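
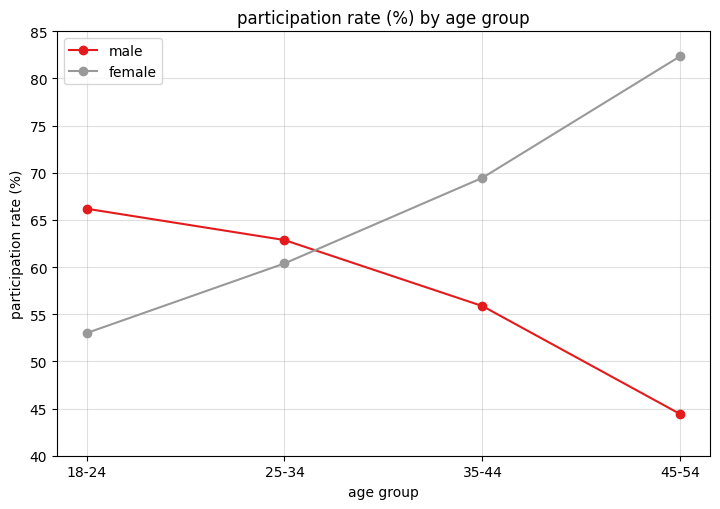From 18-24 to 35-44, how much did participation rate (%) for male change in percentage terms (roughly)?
≈ -15.4%

18-24 ≈ 65, 35-44 ≈ 55; (55 − 65) / 65 ≈ -15.4%.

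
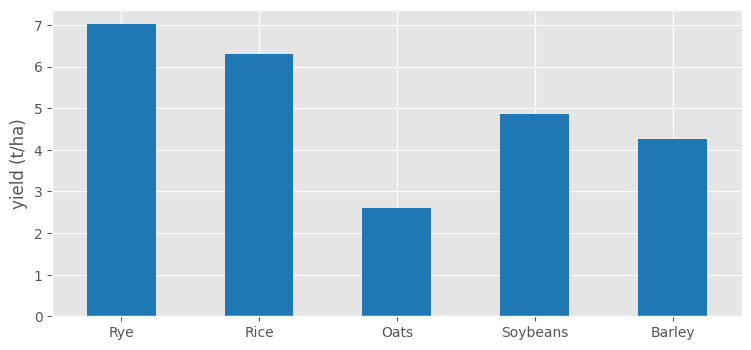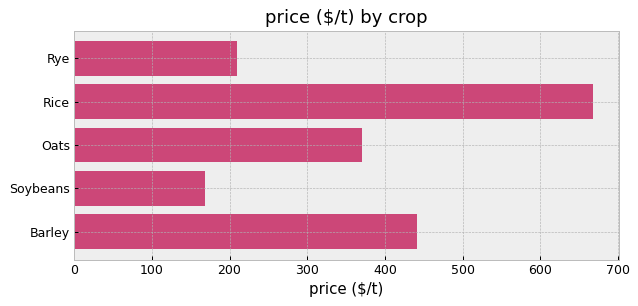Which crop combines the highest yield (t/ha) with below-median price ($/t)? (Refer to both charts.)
Rye

Chart 2 median price ($/t) ≈ 400; below-median crops: Rye, Soybeans. Among those, Rye has the highest yield (t/ha) (≈ 7).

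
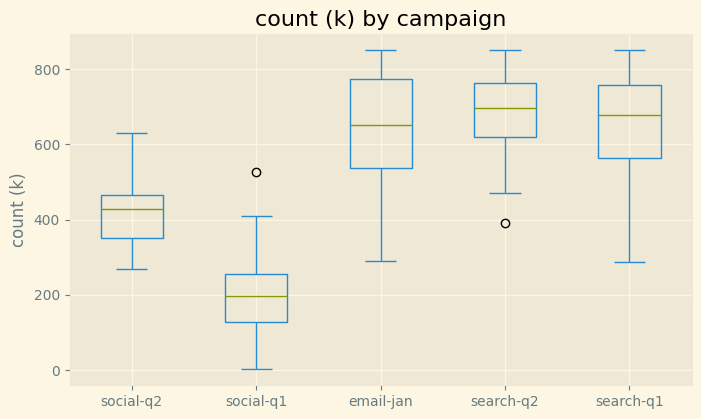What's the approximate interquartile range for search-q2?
≈ 150

Q3 ≈ 750, Q1 ≈ 600; IQR ≈ 150.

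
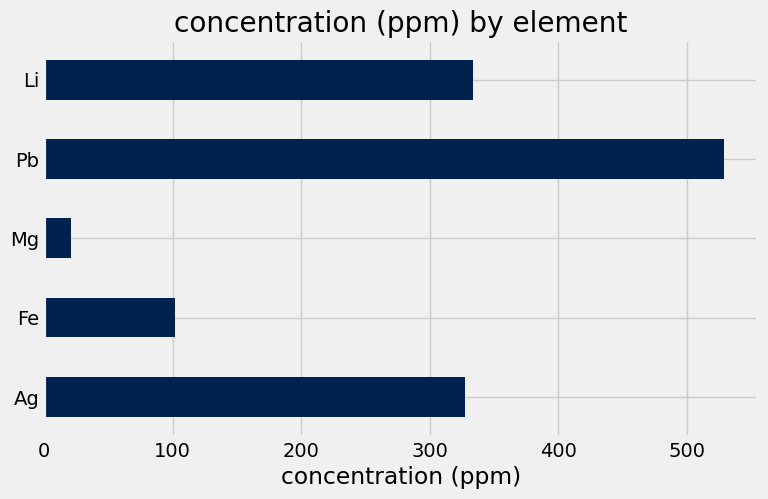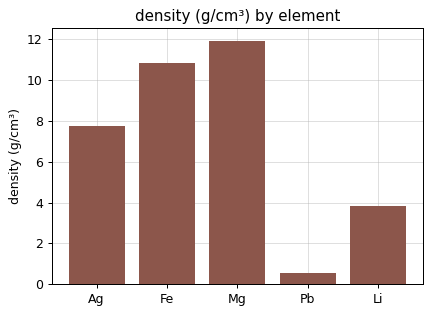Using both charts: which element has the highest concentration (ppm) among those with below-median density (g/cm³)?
Pb

Chart 2 median density (g/cm³) ≈ 8; below-median elements: Pb, Li. Among those, Pb has the highest concentration (ppm) (≈ 550).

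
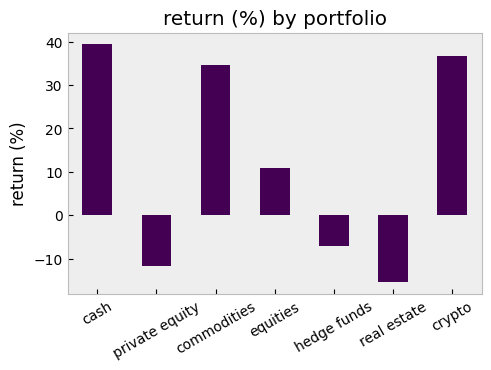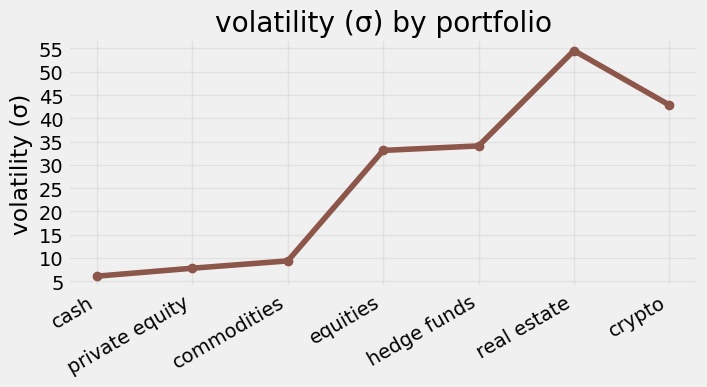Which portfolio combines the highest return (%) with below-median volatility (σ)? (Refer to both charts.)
Chart 2 median volatility (σ) ≈ 35; below-median portfolios: cash, private equity, commodities. Among those, cash has the highest return (%) (≈ 40).

cash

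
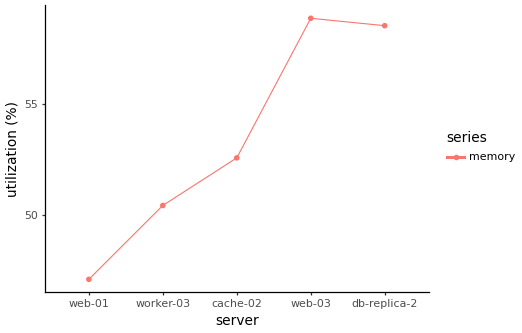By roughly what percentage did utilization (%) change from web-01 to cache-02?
≈ +12.8%

web-01 ≈ 47, cache-02 ≈ 53; (53 − 47) / 47 ≈ +12.8%.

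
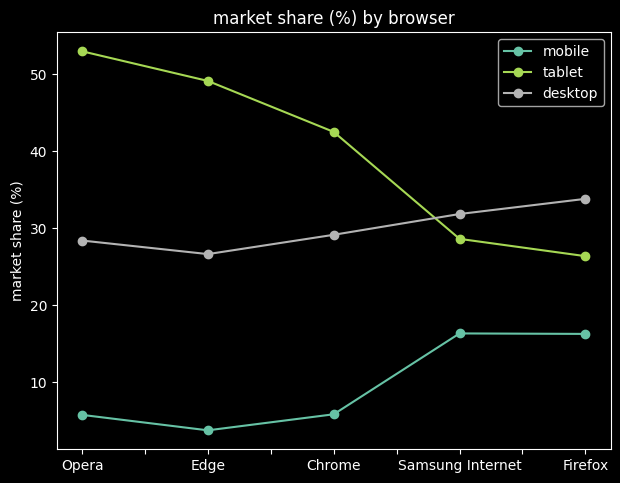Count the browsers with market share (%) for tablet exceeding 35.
Above 35: Opera, Edge, Chrome.

3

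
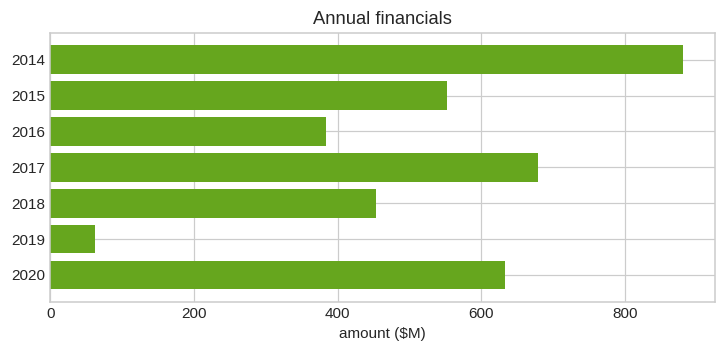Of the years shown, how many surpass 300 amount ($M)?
6

Above 300: 2014, 2015, 2016, 2017, 2018, 2020.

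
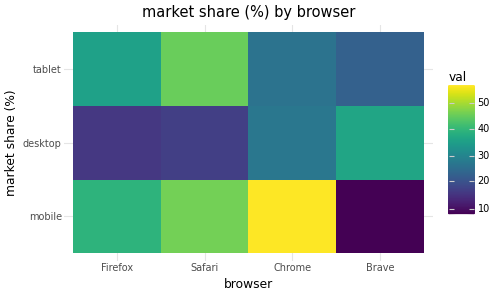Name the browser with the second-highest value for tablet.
Firefox

Top 3 for tablet: Safari ≈ 45, Firefox ≈ 35, Chrome ≈ 25.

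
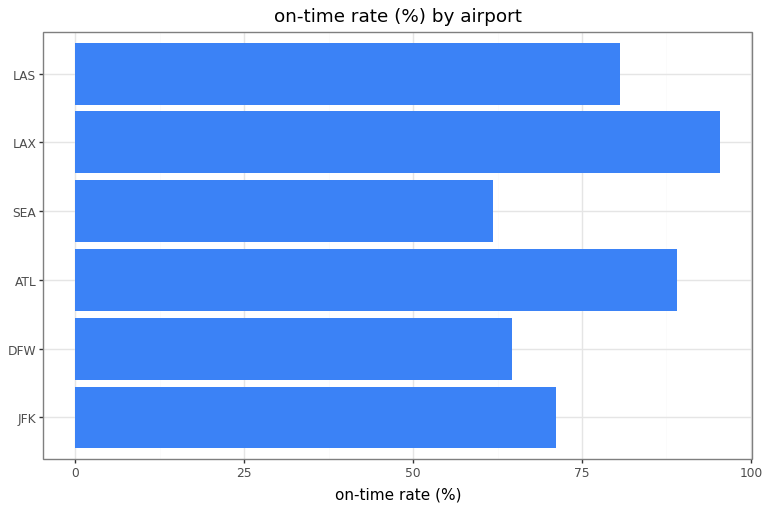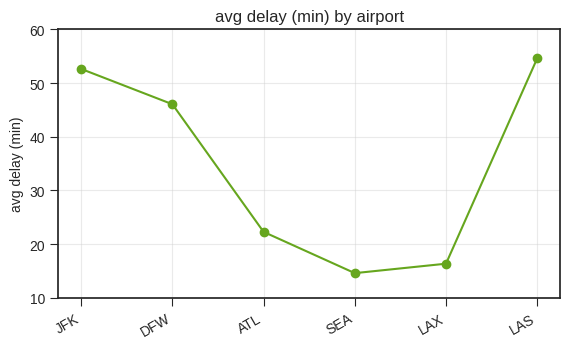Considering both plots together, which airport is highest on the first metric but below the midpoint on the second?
LAX

Chart 2 median avg delay (min) ≈ 30; below-median airports: ATL, SEA, LAX. Among those, LAX has the highest on-time rate (%) (≈ 100).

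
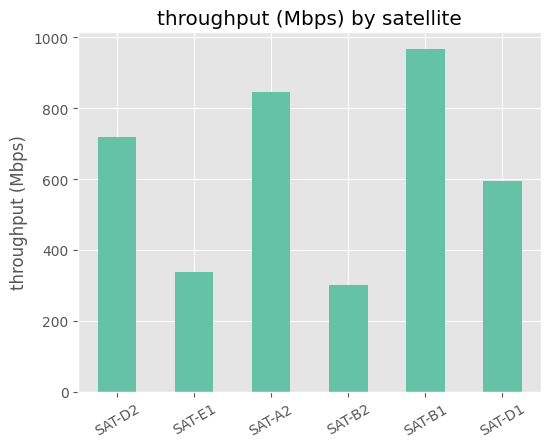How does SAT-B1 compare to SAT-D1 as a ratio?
SAT-B1 ≈ 1000, SAT-D1 ≈ 600; 1000/600 ≈ 1.67.

≈ 1.67×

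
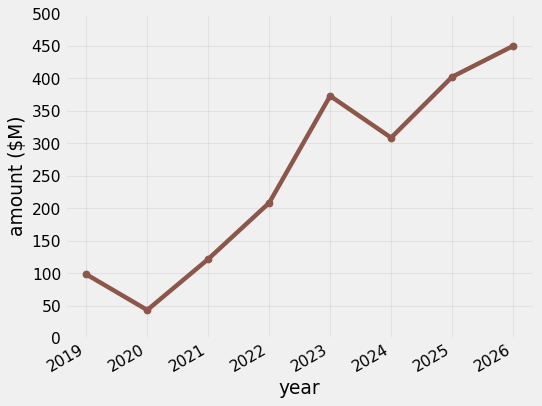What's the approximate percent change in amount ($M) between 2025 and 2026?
2025 ≈ 400, 2026 ≈ 450; (450 − 400) / 400 ≈ +12.5%.

≈ +12.5%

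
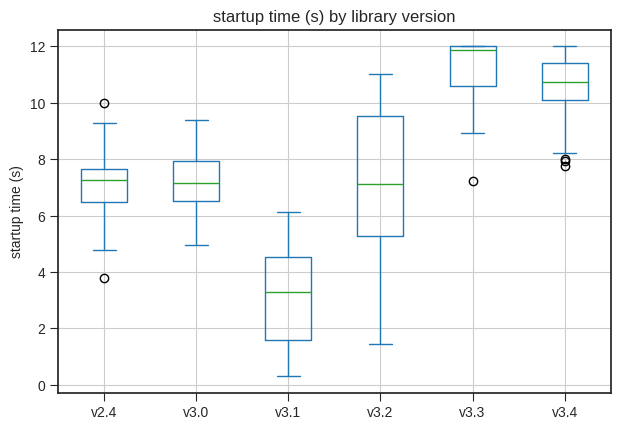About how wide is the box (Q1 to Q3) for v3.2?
Q3 ≈ 10, Q1 ≈ 5; IQR ≈ 5.

≈ 5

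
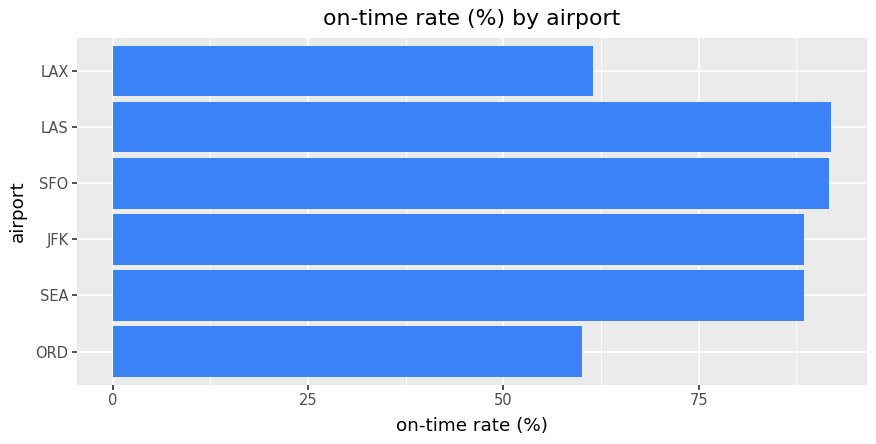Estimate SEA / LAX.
≈ 1.5×

SEA ≈ 90, LAX ≈ 60; 90/60 ≈ 1.5.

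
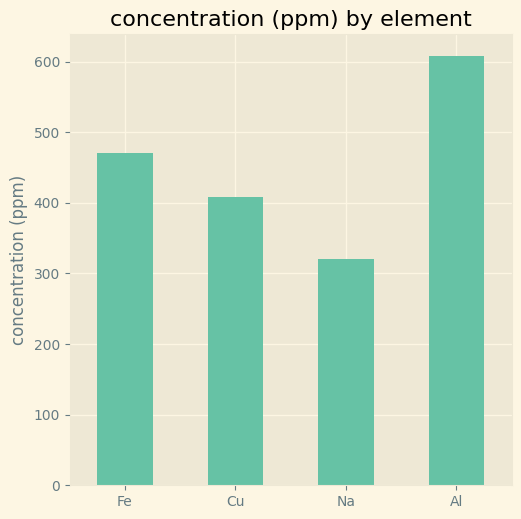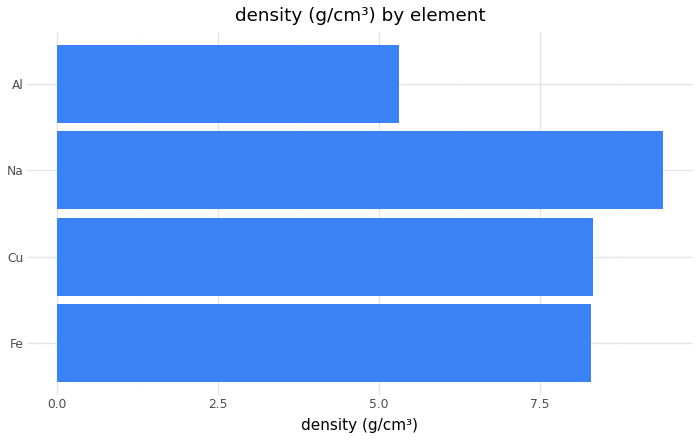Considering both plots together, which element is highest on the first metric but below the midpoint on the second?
Al

Chart 2 median density (g/cm³) ≈ 8; below-median elements: Fe, Al. Among those, Al has the highest concentration (ppm) (≈ 600).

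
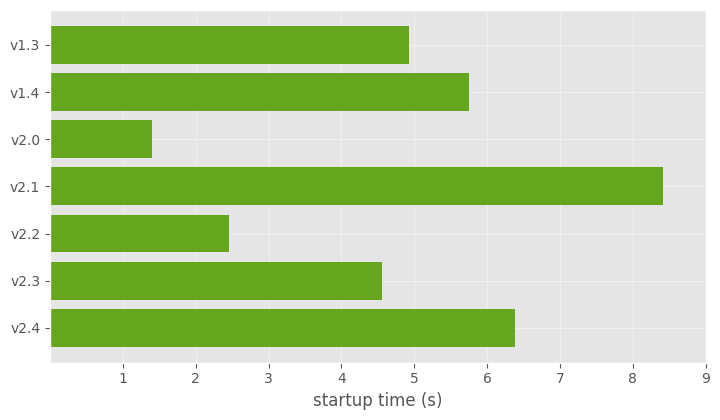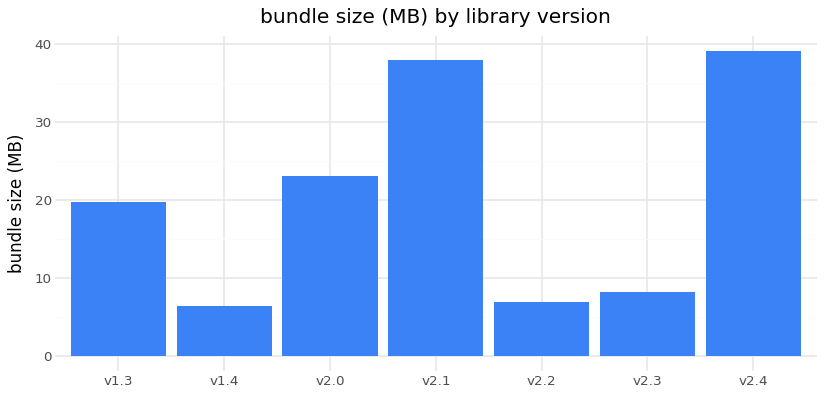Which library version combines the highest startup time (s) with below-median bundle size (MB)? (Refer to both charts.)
Chart 2 median bundle size (MB) ≈ 20; below-median library versions: v1.4, v2.2, v2.3. Among those, v1.4 has the highest startup time (s) (≈ 6).

v1.4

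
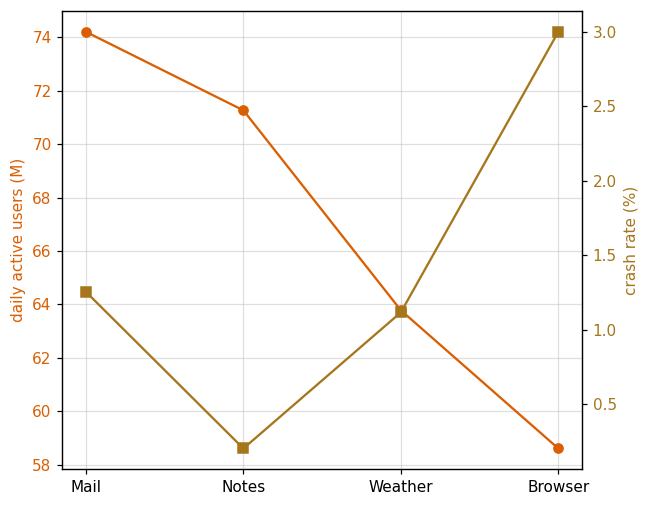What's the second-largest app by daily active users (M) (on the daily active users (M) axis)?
Top 3 (on the daily active users (M) axis): Mail ≈ 74, Notes ≈ 72, Weather ≈ 64.

Notes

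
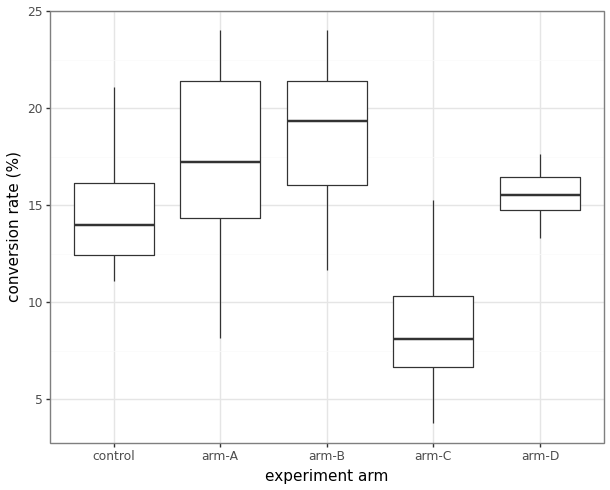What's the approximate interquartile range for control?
≈ 4

Q3 ≈ 16, Q1 ≈ 12; IQR ≈ 4.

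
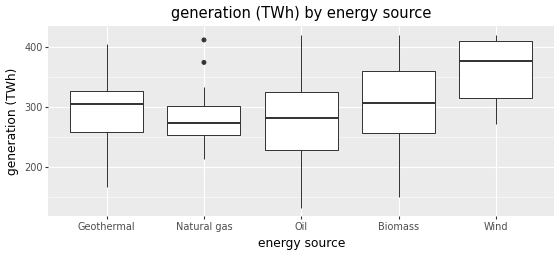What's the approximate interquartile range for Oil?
≈ 100

Q3 ≈ 320, Q1 ≈ 220; IQR ≈ 100.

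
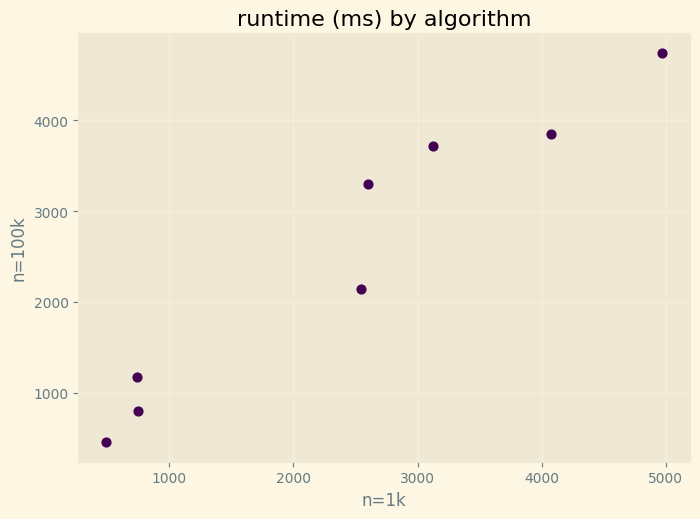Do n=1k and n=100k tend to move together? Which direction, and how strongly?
positive, strong

Points are positively correlated; strong (|r| ≈ 1.0).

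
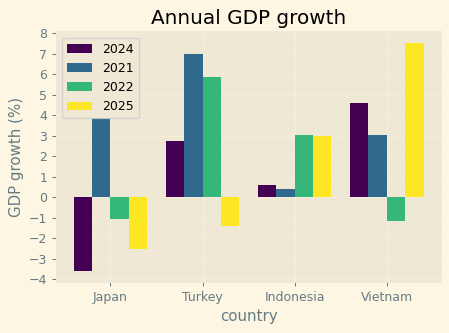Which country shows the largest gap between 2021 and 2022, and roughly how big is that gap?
Japan, ≈ 5 %

Japan: 2021 ≈ 4, 2022 ≈ -1 → gap ≈ 5. Next-largest (Vietnam) is only ≈ 4.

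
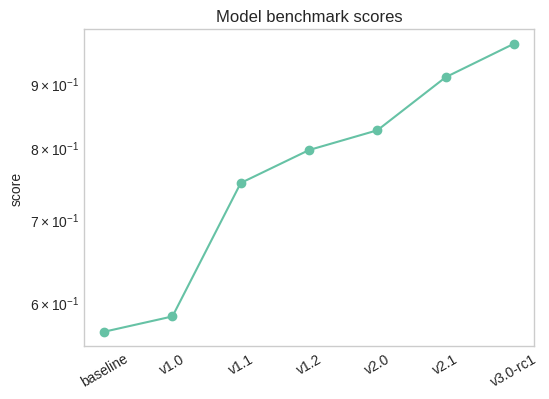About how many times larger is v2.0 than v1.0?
v2.0 ≈ 0.85, v1.0 ≈ 0.60; 0.85/0.60 ≈ 1.42.

≈ 1.42×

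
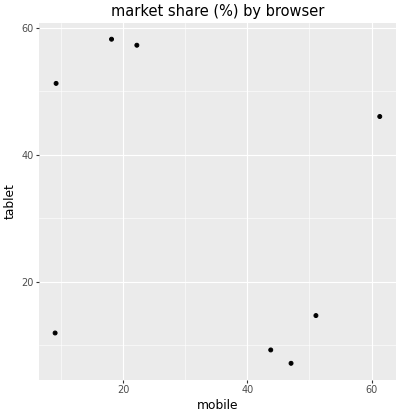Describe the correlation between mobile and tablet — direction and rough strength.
negative, weak

Points are negatively correlated; weak (|r| ≈ 0.3).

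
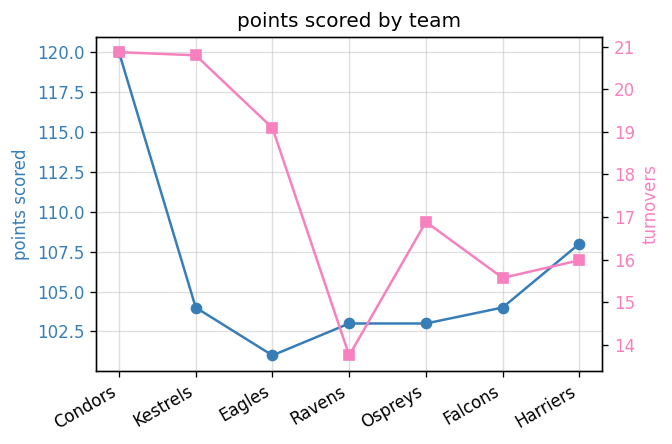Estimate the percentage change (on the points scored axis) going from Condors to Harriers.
≈ -10%

Condors ≈ 120, Harriers ≈ 108; (108 − 120) / 120 ≈ -10%.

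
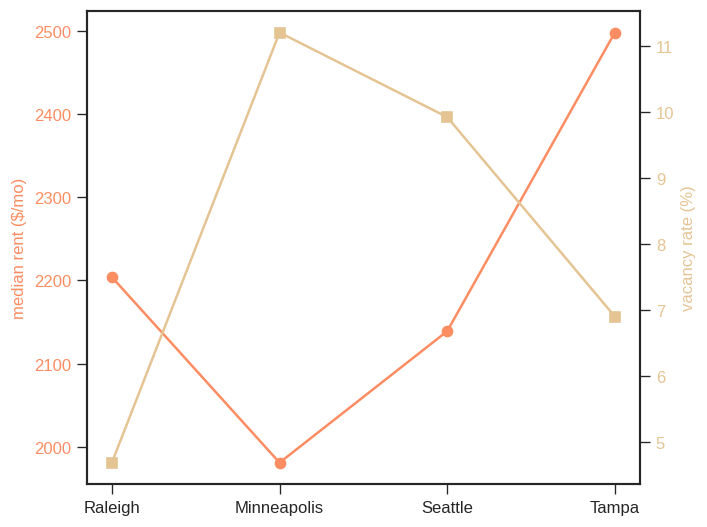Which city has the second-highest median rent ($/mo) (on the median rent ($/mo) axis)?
Top 3 (on the median rent ($/mo) axis): Tampa ≈ 2500, Raleigh ≈ 2200, Seattle ≈ 2150.

Raleigh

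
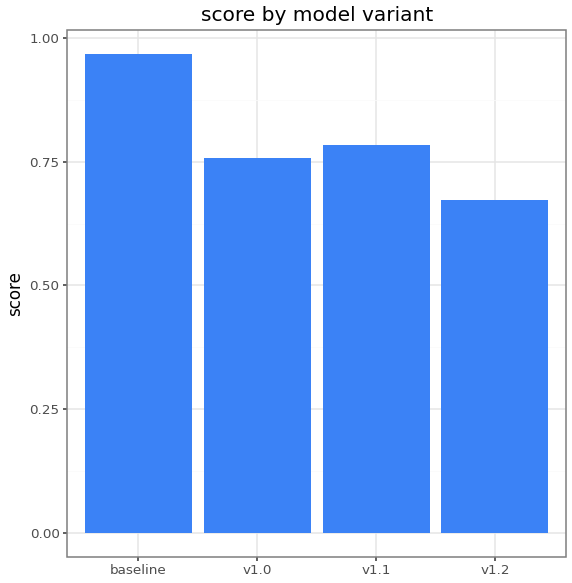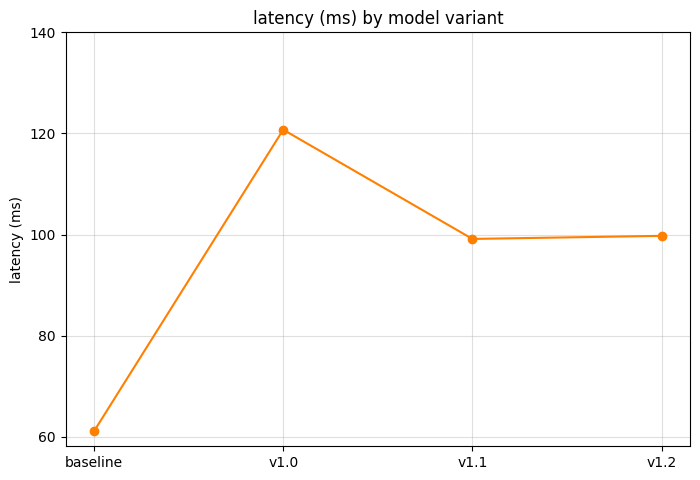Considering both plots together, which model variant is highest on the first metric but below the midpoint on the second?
baseline

Chart 2 median latency (ms) ≈ 100; below-median model variants: baseline, v1.1. Among those, baseline has the highest score (≈ 1).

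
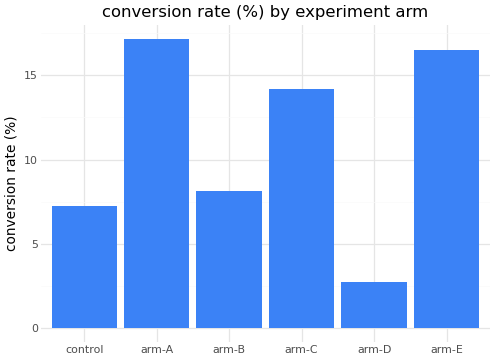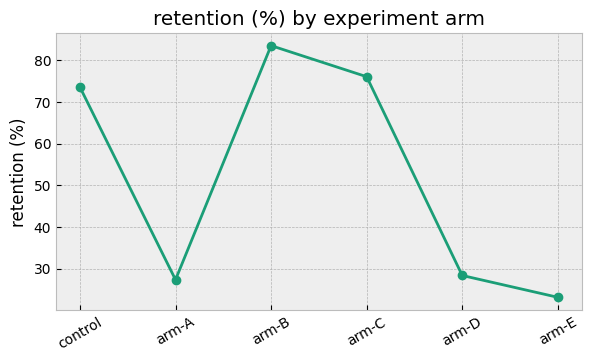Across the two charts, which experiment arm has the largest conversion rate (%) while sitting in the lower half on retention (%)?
arm-A

Chart 2 median retention (%) ≈ 50; below-median experiment arms: arm-A, arm-D, arm-E. Among those, arm-A has the highest conversion rate (%) (≈ 18).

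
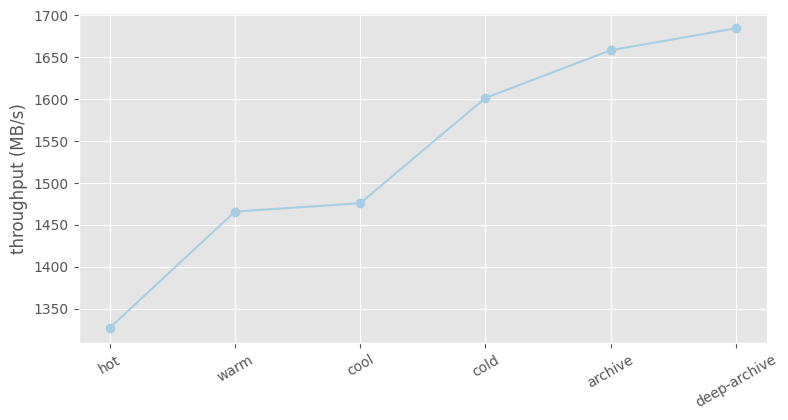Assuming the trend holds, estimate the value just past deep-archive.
Last three: 1600, 1650, 1700 → slope ≈ 50/step → next ≈ 1750.

≈ 1750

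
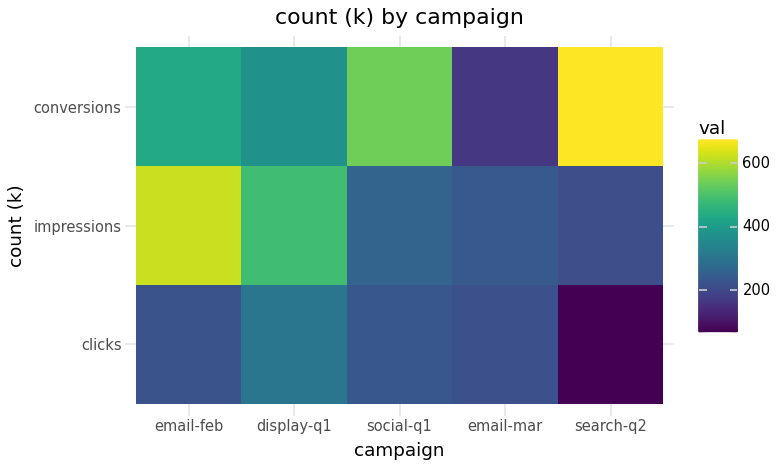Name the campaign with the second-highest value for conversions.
Top 3 for conversions: search-q2 ≈ 700, social-q1 ≈ 500, email-feb ≈ 400.

social-q1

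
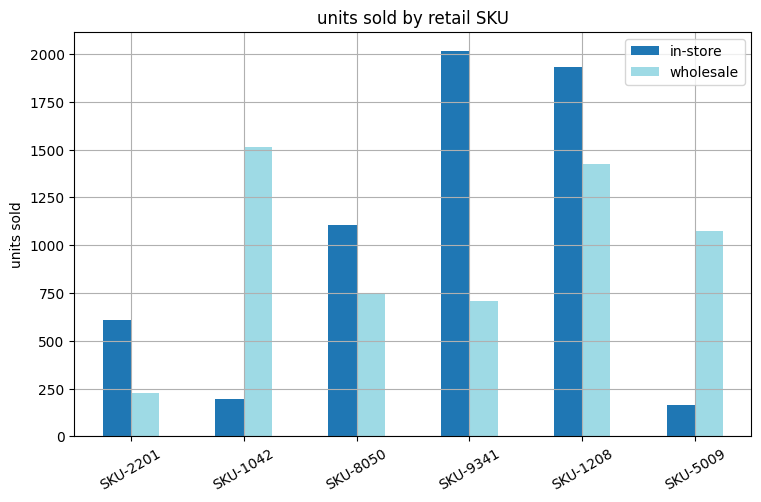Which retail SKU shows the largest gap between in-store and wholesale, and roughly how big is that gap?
SKU-1042, ≈ 1400

SKU-1042: in-store ≈ 200, wholesale ≈ 1600 → gap ≈ 1400. Next-largest (SKU-9341) is only ≈ 1200.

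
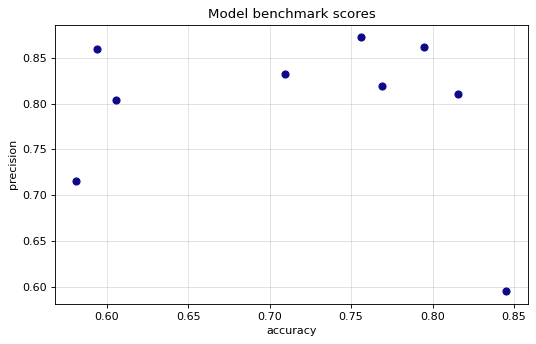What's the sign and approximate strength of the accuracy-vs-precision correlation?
Points are roughly uncorrelated; weak (|r| ≈ 0.2).

no clear correlation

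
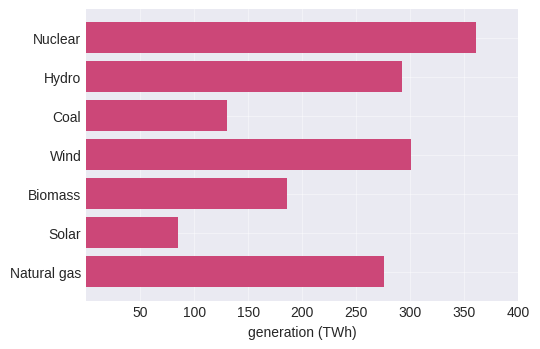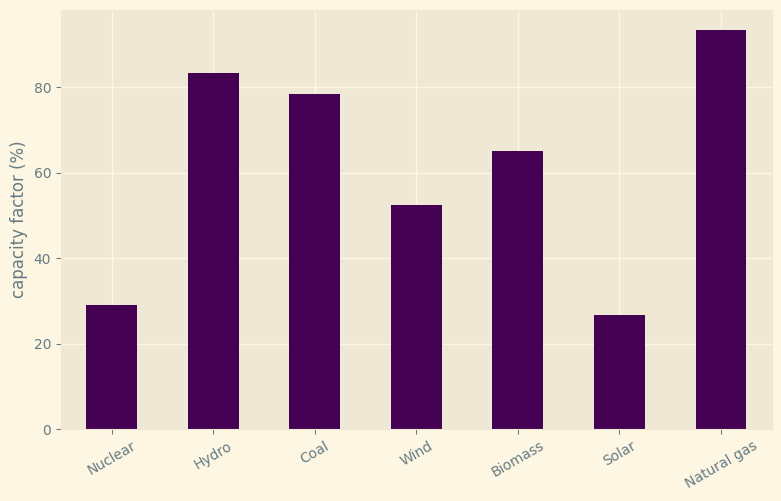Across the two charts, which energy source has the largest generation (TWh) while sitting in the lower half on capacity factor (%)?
Nuclear

Chart 2 median capacity factor (%) ≈ 70; below-median energy sources: Nuclear, Wind, Solar. Among those, Nuclear has the highest generation (TWh) (≈ 350).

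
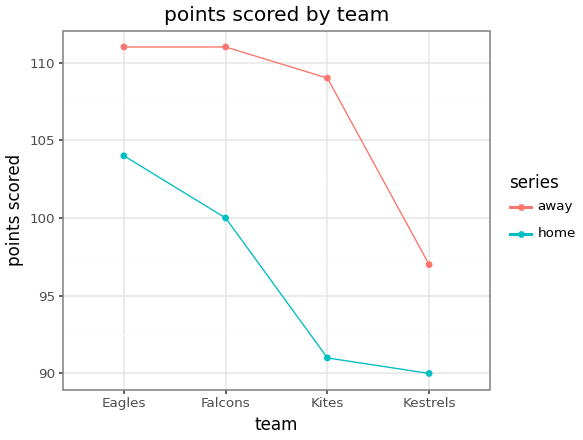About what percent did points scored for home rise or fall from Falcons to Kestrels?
Falcons ≈ 100, Kestrels ≈ 90; (90 − 100) / 100 ≈ -10%.

≈ -10%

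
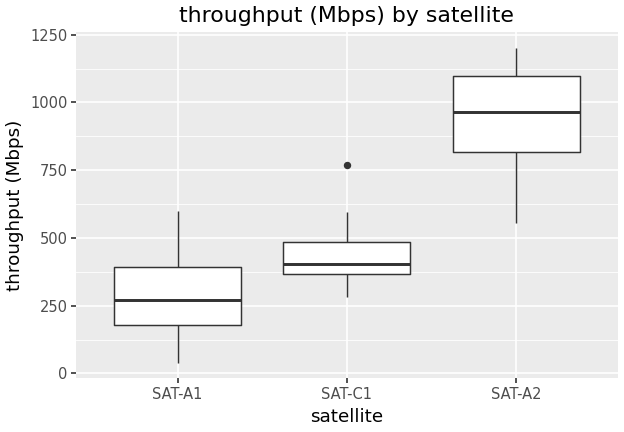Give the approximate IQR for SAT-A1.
≈ 200

Q3 ≈ 400, Q1 ≈ 200; IQR ≈ 200.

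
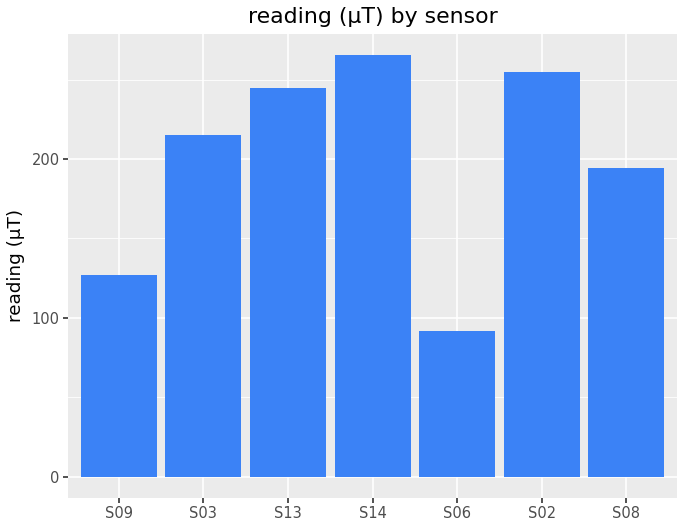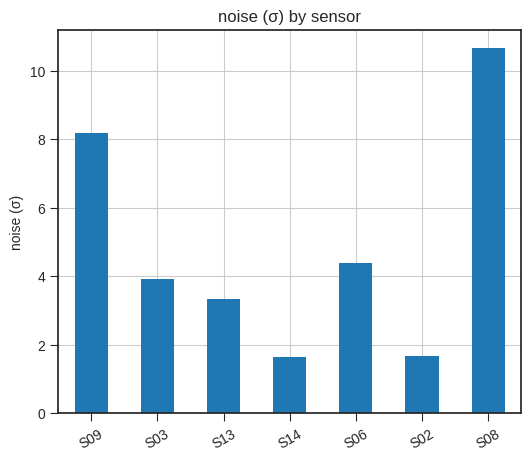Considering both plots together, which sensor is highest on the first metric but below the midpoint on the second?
Chart 2 median noise (σ) ≈ 4; below-median sensors: S13, S14, S02. Among those, S14 has the highest reading (µT) (≈ 275).

S14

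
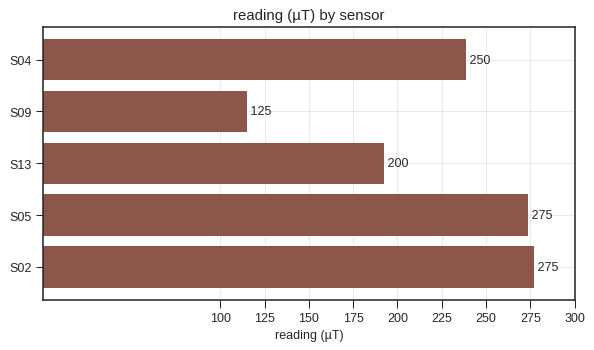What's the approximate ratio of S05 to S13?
≈ 1.38×

S05 ≈ 275, S13 ≈ 200; 275/200 ≈ 1.38.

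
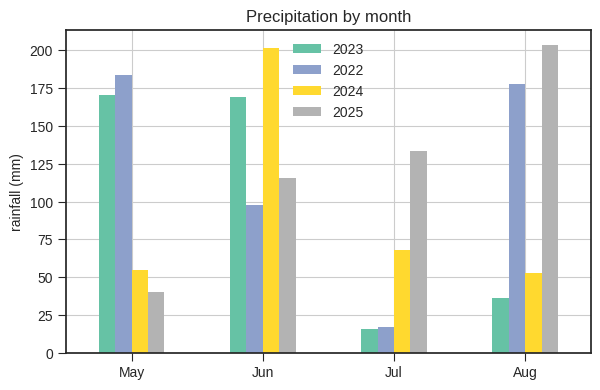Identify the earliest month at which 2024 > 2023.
Jun

May: 2024 ≈ 60 vs 2023 ≈ 180 (not yet); Jun: 2024 ≈ 200 vs 2023 ≈ 160 (first crossover).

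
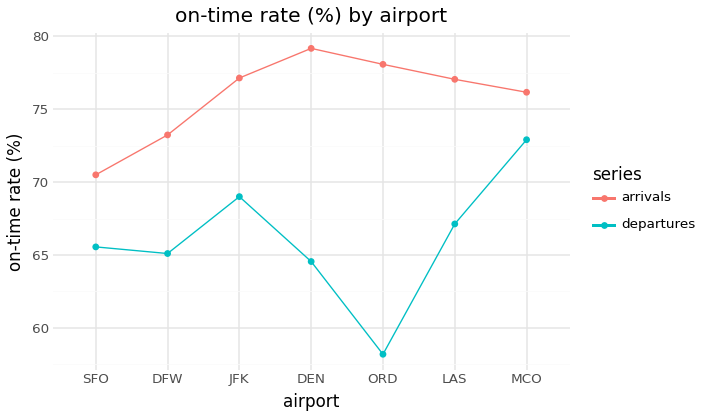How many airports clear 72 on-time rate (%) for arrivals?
6

Above 72: DFW, JFK, DEN, ORD, LAS, MCO.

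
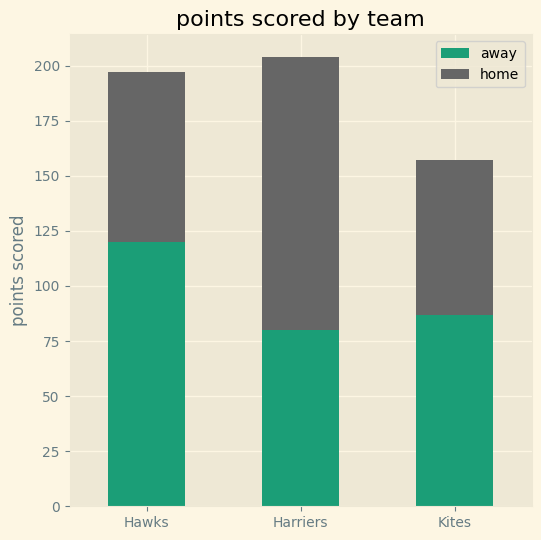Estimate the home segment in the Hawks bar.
home top ≈ 200, bottom ≈ 120; segment ≈ 80.

≈ 80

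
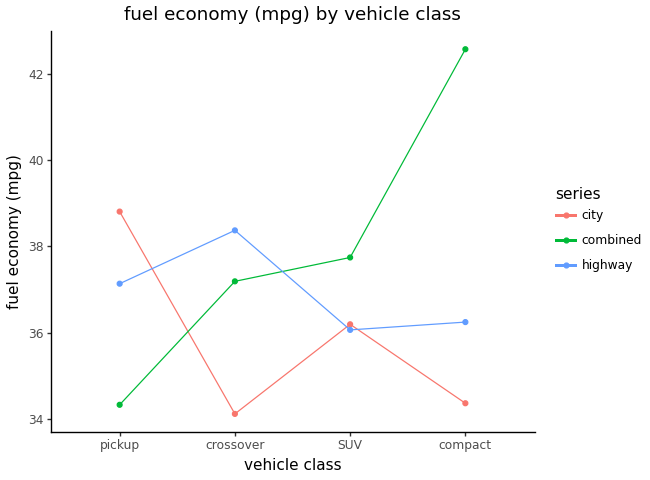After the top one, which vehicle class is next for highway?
pickup

Top 3 for highway: crossover ≈ 38, pickup ≈ 37, compact ≈ 36.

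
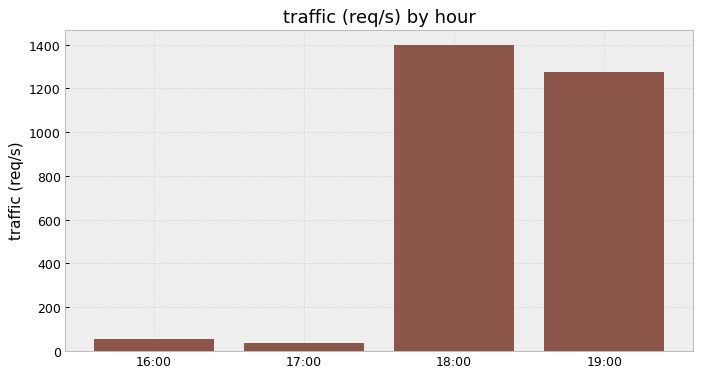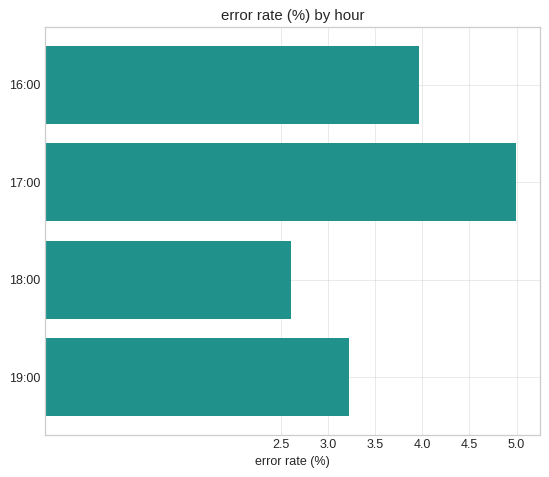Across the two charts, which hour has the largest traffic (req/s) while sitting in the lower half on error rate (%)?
Chart 2 median error rate (%) ≈ 3.5; below-median hours: 18:00, 19:00. Among those, 18:00 has the highest traffic (req/s) (≈ 1400).

18:00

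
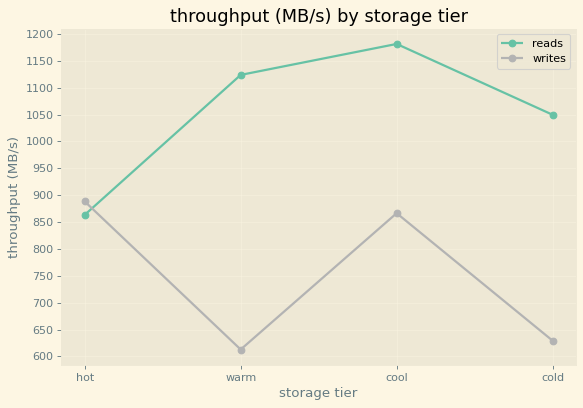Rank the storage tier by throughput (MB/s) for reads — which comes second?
warm

Top 3 for reads: cool ≈ 1200, warm ≈ 1100, cold ≈ 1050.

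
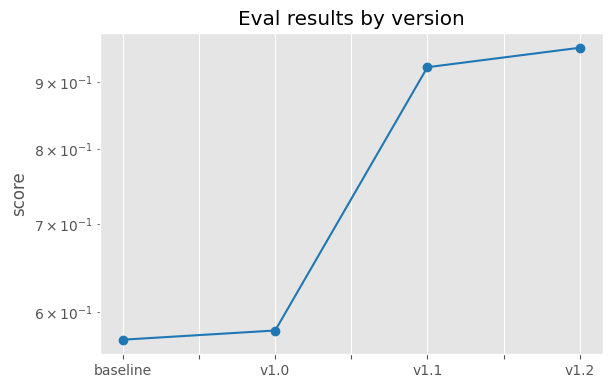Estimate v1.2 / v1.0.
≈ 1.58×

v1.2 ≈ 0.95, v1.0 ≈ 0.60; 0.95/0.60 ≈ 1.58.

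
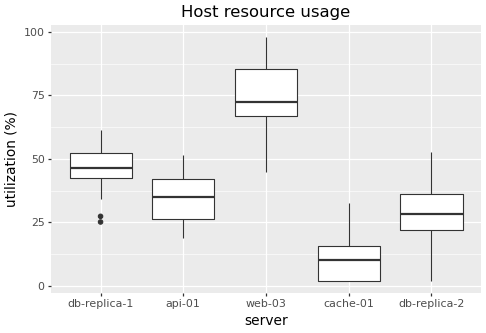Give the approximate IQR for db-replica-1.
Q3 ≈ 50, Q1 ≈ 40; IQR ≈ 10.

≈ 10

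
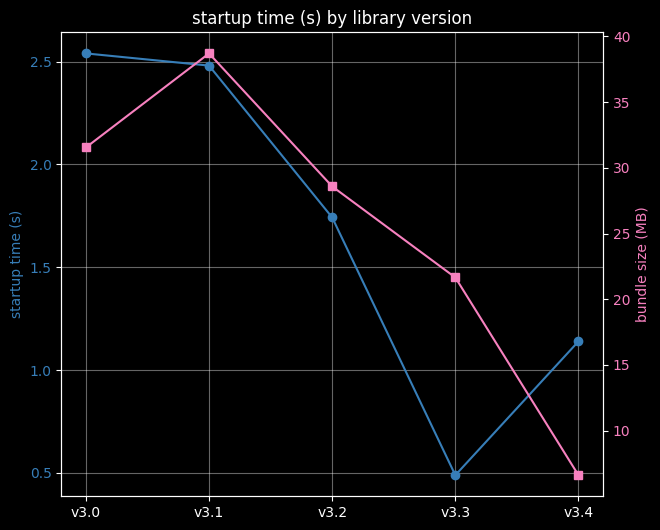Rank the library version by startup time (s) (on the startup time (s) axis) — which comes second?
v3.1

Top 3 (on the startup time (s) axis): v3.0 ≈ 2.6, v3.1 ≈ 2.4, v3.2 ≈ 1.8.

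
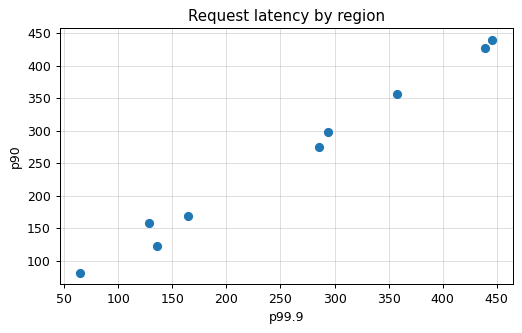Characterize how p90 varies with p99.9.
positive, strong

Points are positively correlated; strong (|r| ≈ 1.0).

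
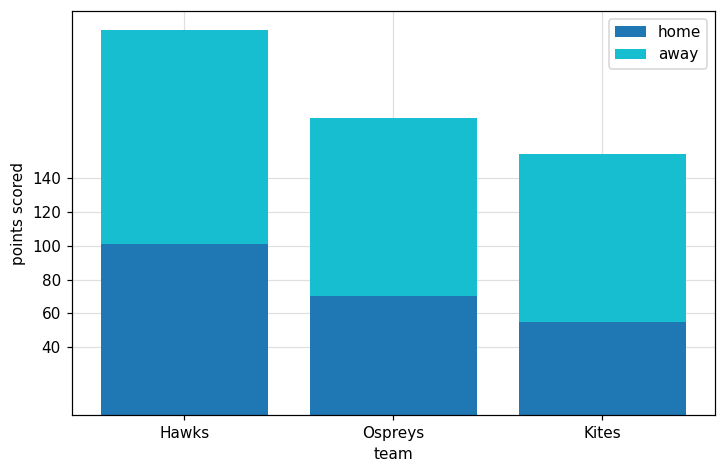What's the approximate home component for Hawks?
≈ 100

home top ≈ 100, bottom ≈ 0; segment ≈ 100.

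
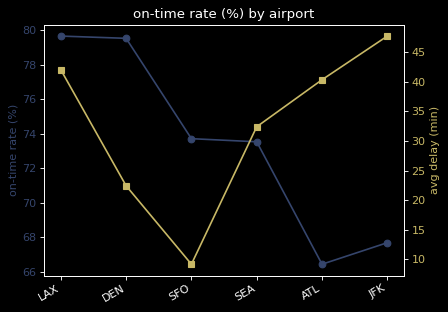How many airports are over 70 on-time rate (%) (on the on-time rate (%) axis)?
Above 70: LAX, DEN, SFO, SEA.

4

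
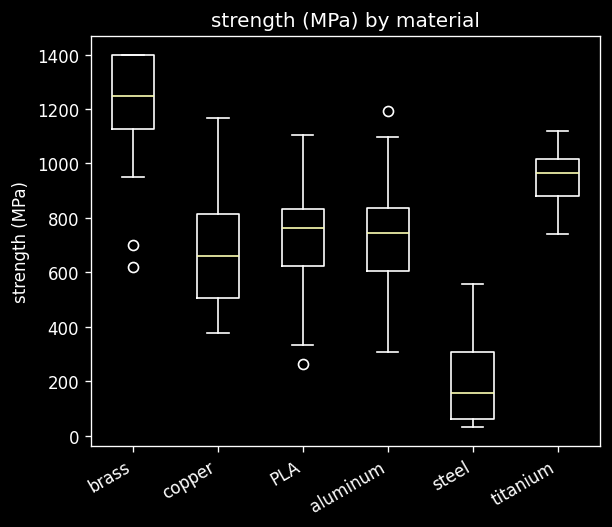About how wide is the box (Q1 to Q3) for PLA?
≈ 200

Q3 ≈ 800, Q1 ≈ 600; IQR ≈ 200.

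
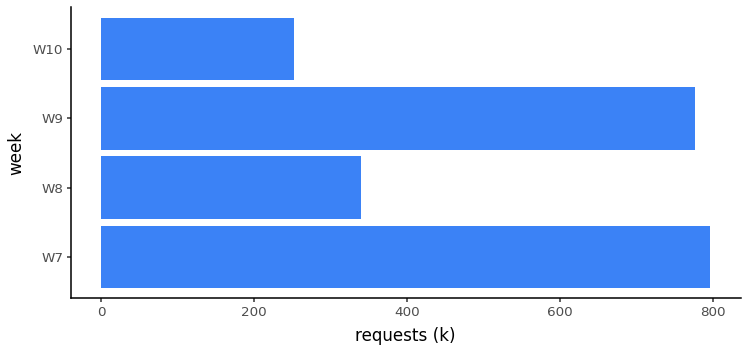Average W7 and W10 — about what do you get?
≈ 550

(800 + 300) / 2 ≈ 550.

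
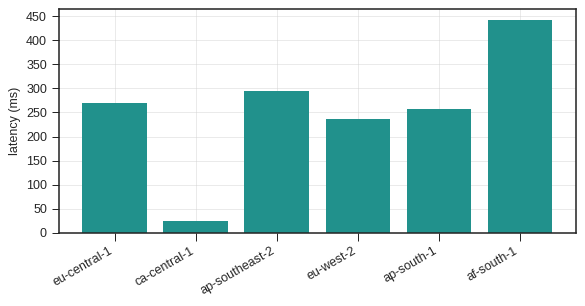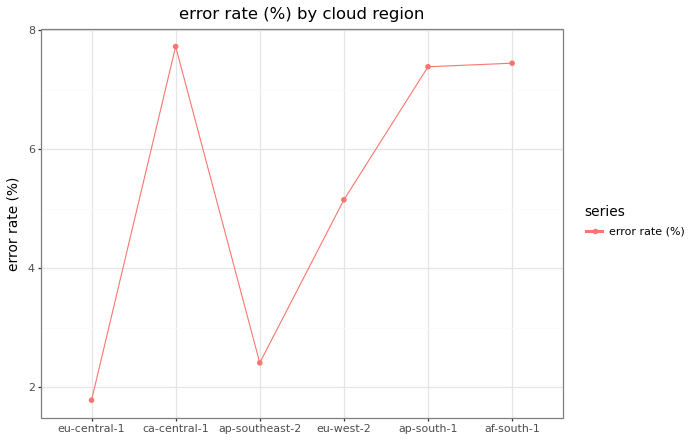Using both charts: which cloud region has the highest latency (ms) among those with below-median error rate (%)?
ap-southeast-2

Chart 2 median error rate (%) ≈ 6; below-median cloud regions: eu-central-1, ap-southeast-2, eu-west-2. Among those, ap-southeast-2 has the highest latency (ms) (≈ 300).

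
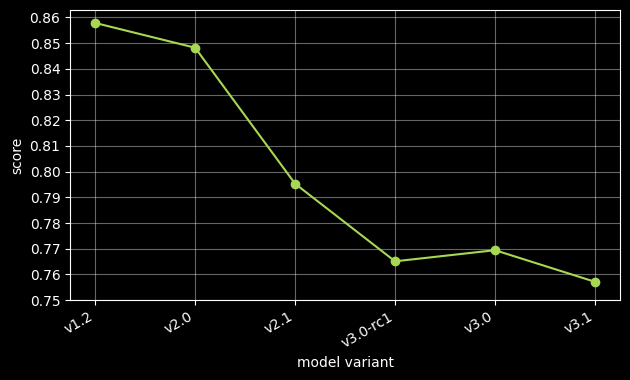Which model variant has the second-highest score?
v2.0

Top 3: v1.2 ≈ 0.86, v2.0 ≈ 0.85, v2.1 ≈ 0.80.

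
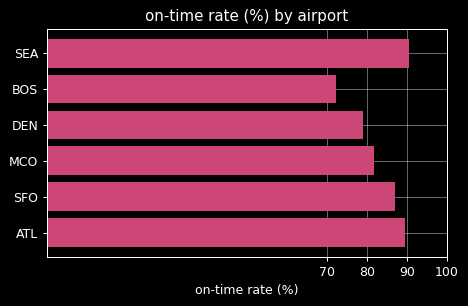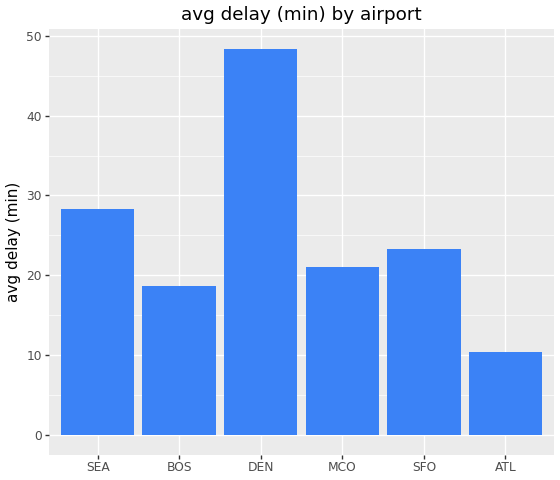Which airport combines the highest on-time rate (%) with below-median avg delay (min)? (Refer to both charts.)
Chart 2 median avg delay (min) ≈ 20; below-median airports: BOS, MCO, ATL. Among those, ATL has the highest on-time rate (%) (≈ 90).

ATL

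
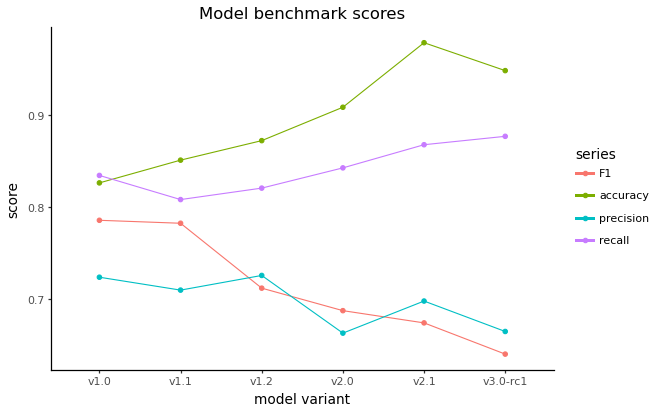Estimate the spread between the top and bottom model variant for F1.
≈ 0.15

Max v1.0 ≈ 0.80, min v3.0-rc1 ≈ 0.65; range ≈ 0.15.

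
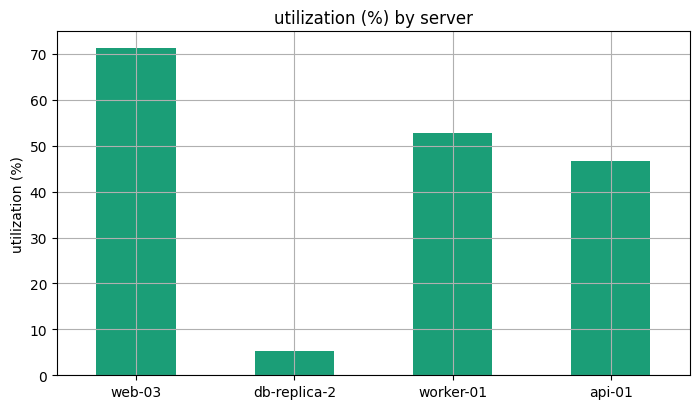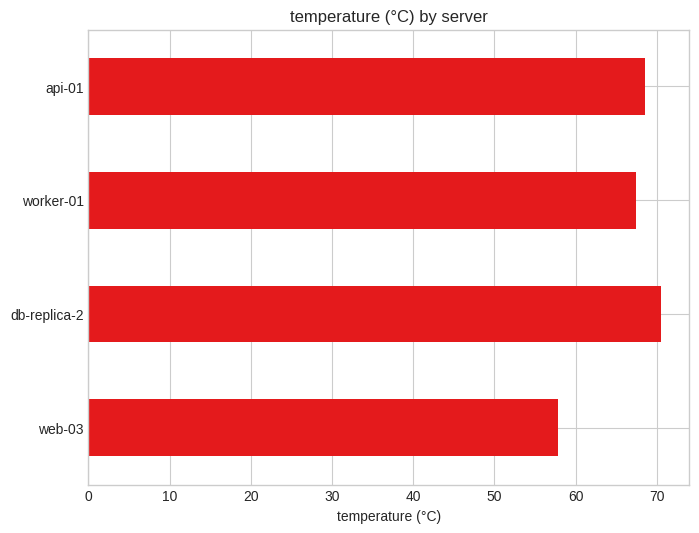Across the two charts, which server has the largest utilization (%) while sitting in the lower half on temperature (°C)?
Chart 2 median temperature (°C) ≈ 70; below-median servers: web-03, worker-01. Among those, web-03 has the highest utilization (%) (≈ 70).

web-03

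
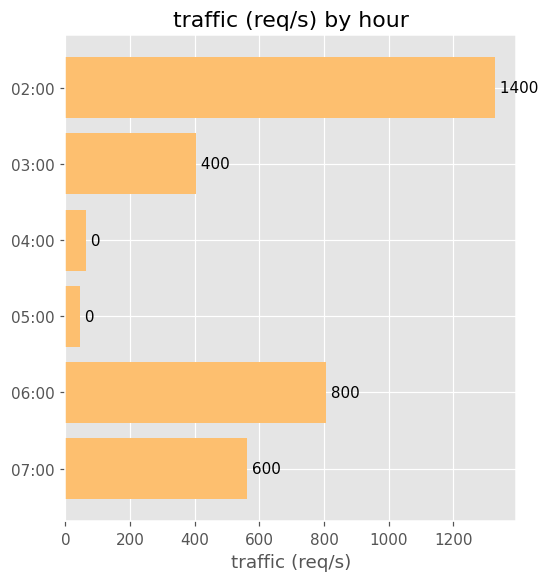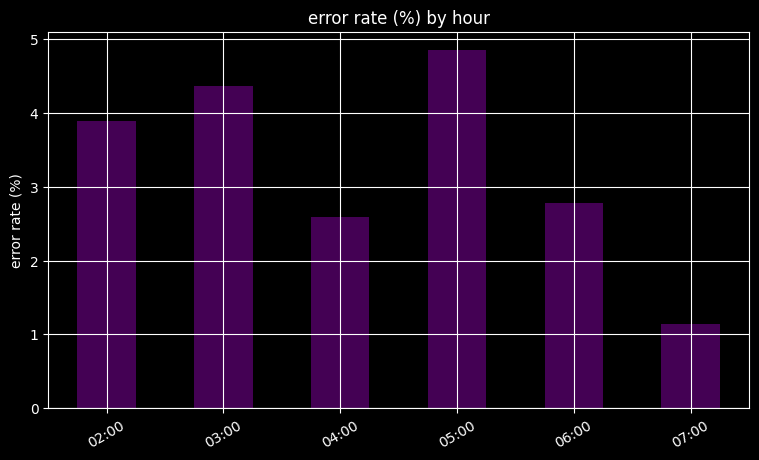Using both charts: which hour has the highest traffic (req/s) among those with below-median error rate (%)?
06:00

Chart 2 median error rate (%) ≈ 3.5; below-median hours: 04:00, 06:00, 07:00. Among those, 06:00 has the highest traffic (req/s) (≈ 800).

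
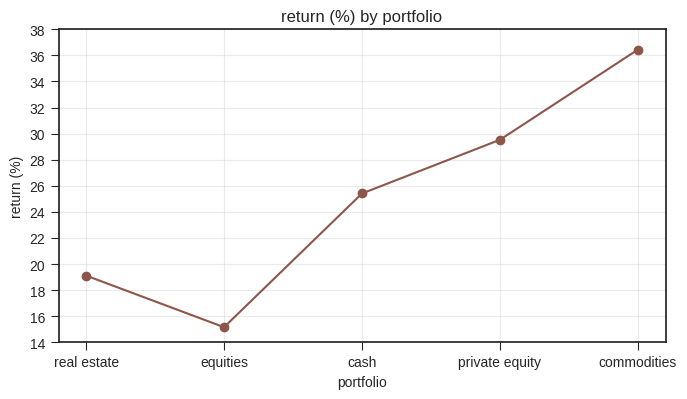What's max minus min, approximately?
Max commodities ≈ 36, min equities ≈ 16; range ≈ 20.

≈ 20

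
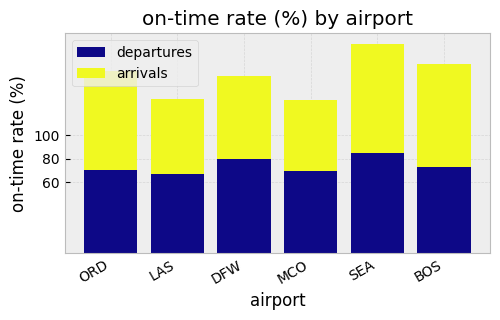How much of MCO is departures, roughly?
departures top ≈ 60, bottom ≈ 0; segment ≈ 60.

≈ 60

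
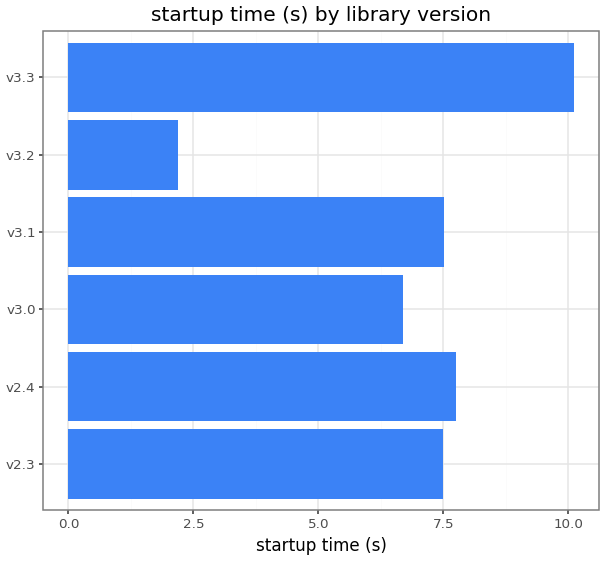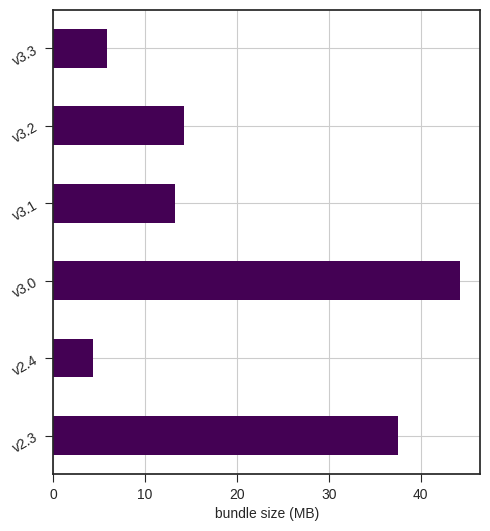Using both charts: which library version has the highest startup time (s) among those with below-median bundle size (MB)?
v3.3

Chart 2 median bundle size (MB) ≈ 15; below-median library versions: v2.4, v3.1, v3.3. Among those, v3.3 has the highest startup time (s) (≈ 10).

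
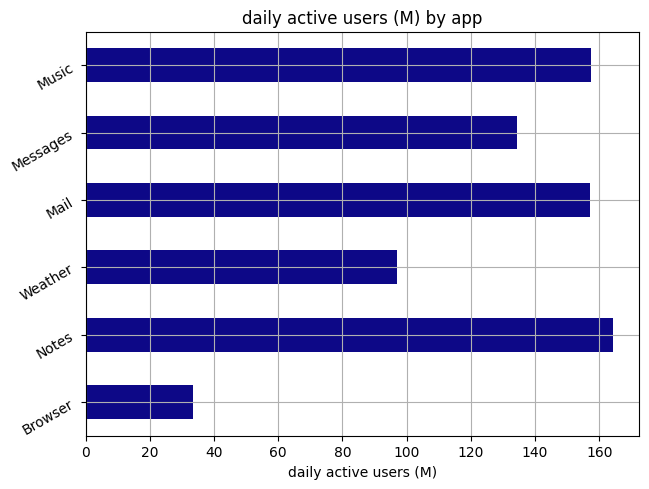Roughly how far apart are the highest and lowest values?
≈ 120

Max Notes ≈ 160, min Browser ≈ 40; range ≈ 120.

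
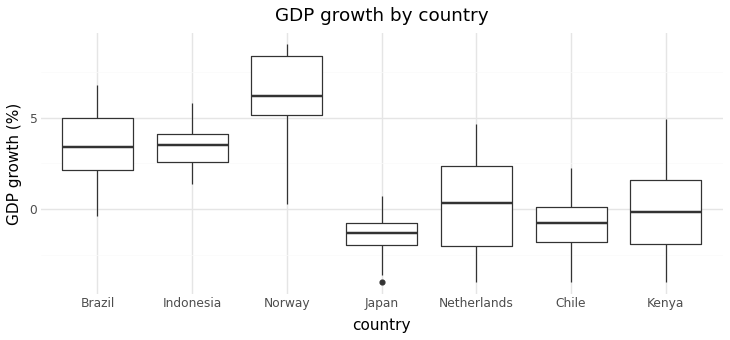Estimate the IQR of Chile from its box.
≈ 2

Q3 ≈ 0, Q1 ≈ -2; IQR ≈ 2.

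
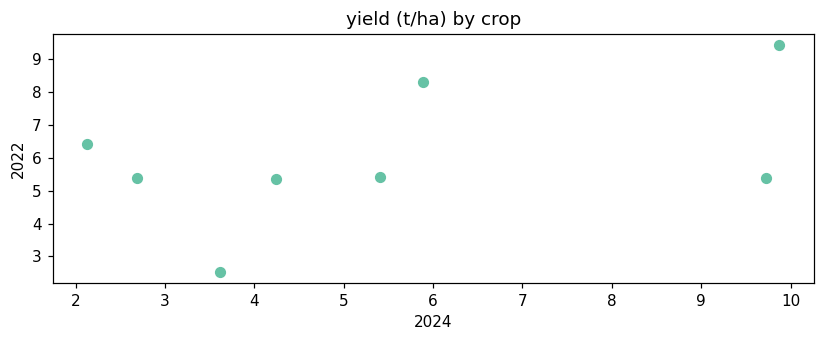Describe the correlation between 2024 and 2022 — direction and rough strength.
Points are positively correlated; moderate (|r| ≈ 0.5).

positive, moderate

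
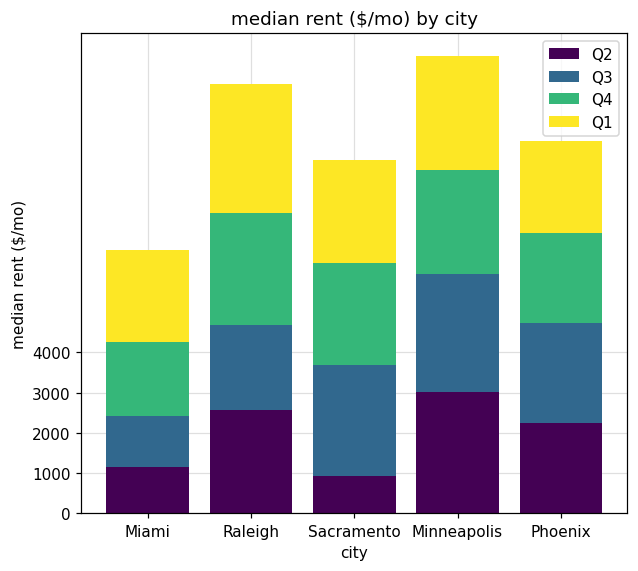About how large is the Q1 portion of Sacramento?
Q1 top ≈ 9000, bottom ≈ 6000; segment ≈ 3000.

≈ 3000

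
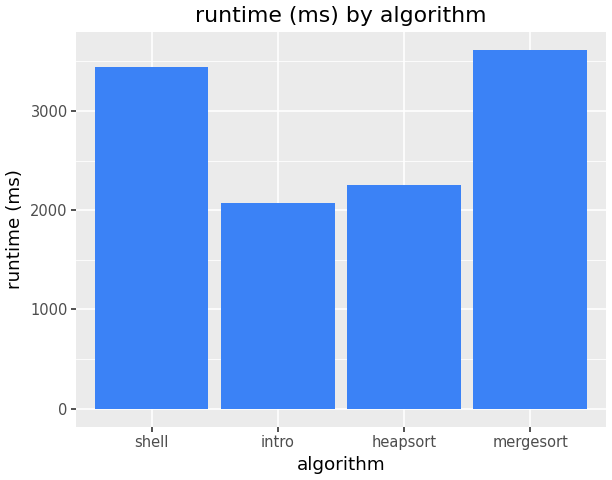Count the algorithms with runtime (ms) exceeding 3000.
2

Above 3000: shell, mergesort.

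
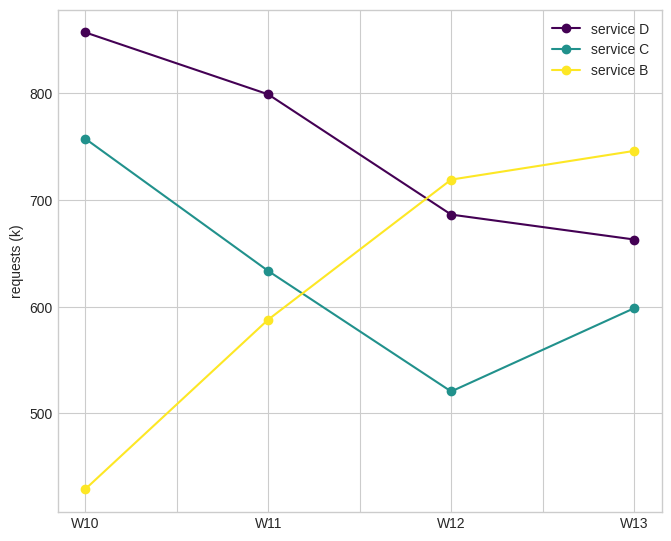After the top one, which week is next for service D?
W11

Top 3 for service D: W10 ≈ 850, W11 ≈ 800, W12 ≈ 700.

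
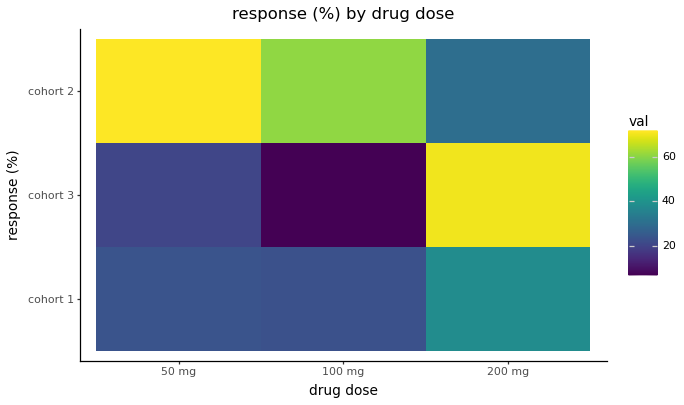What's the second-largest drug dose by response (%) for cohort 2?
100 mg

Top 3 for cohort 2: 50 mg ≈ 70, 100 mg ≈ 60, 200 mg ≈ 30.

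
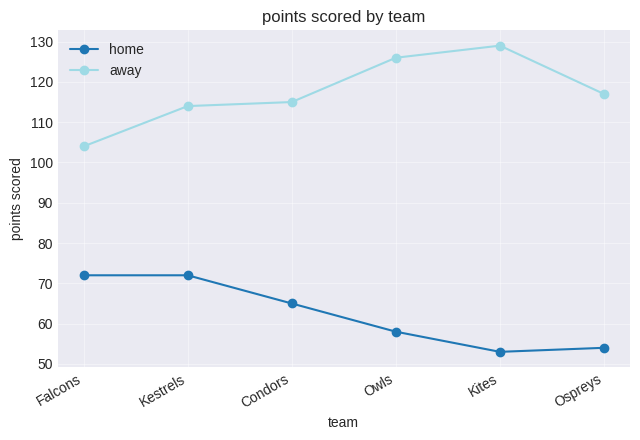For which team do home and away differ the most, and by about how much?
Kites, ≈ 80

Kites: home ≈ 50, away ≈ 130 → gap ≈ 80. Next-largest (Owls) is only ≈ 70.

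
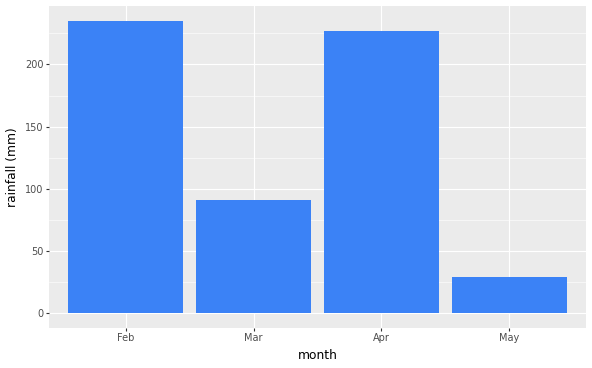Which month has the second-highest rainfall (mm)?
Top 3: Feb ≈ 240, Apr ≈ 220, Mar ≈ 100.

Apr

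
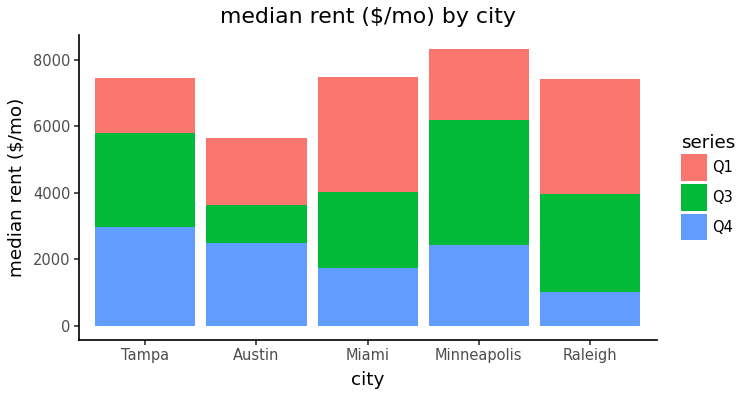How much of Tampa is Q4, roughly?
≈ 3000

Q4 top ≈ 3000, bottom ≈ 0; segment ≈ 3000.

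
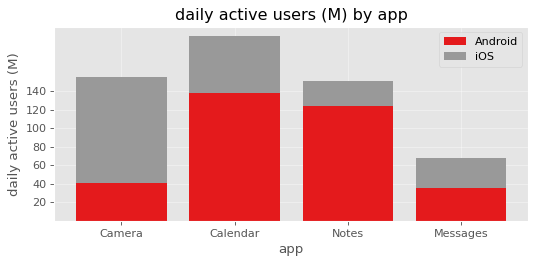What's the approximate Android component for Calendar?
Android top ≈ 140, bottom ≈ 0; segment ≈ 140.

≈ 140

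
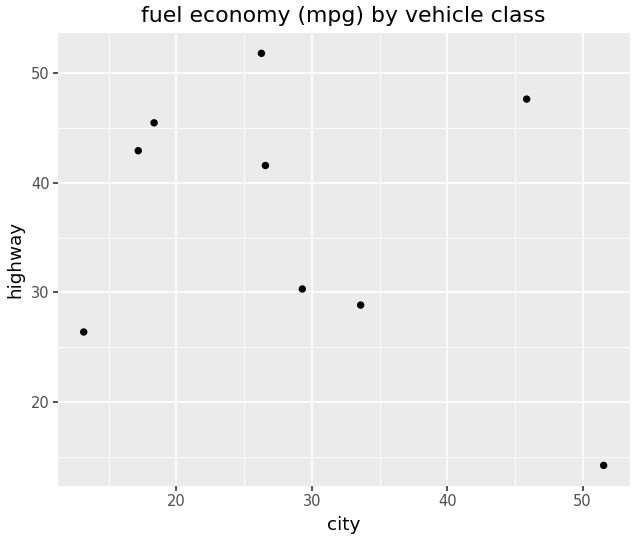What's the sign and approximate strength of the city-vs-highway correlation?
Points are negatively correlated; weak (|r| ≈ 0.3).

negative, weak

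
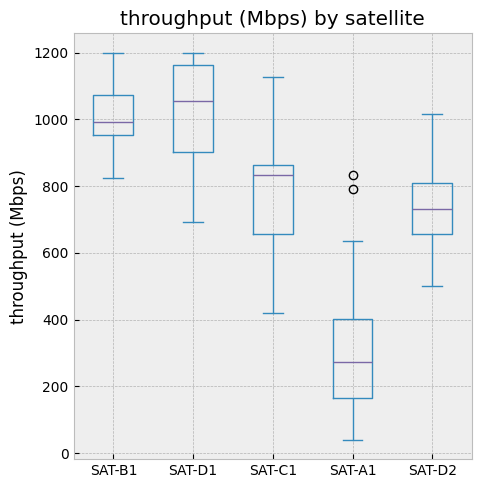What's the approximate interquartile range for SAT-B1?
≈ 100

Q3 ≈ 1100, Q1 ≈ 1000; IQR ≈ 100.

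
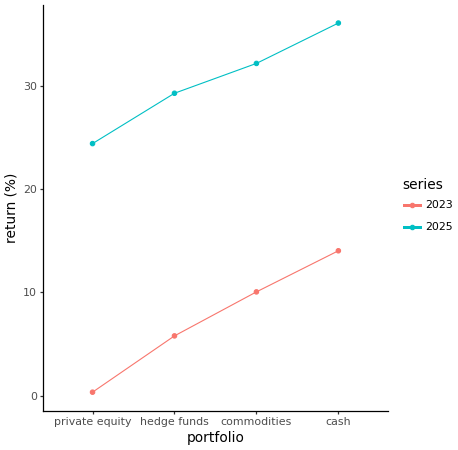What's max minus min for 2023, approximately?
Max cash ≈ 15, min private equity ≈ 0; range ≈ 15.

≈ 15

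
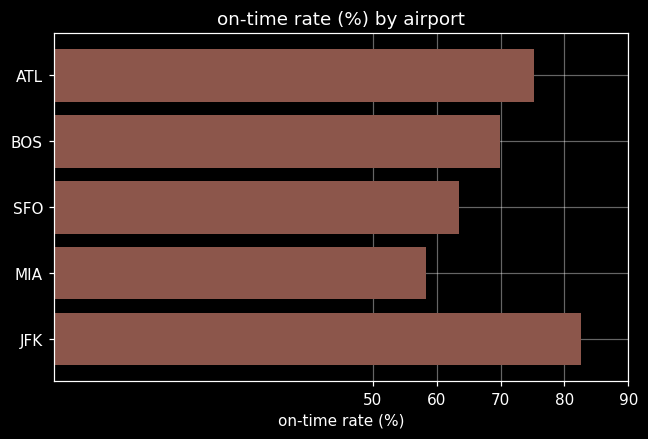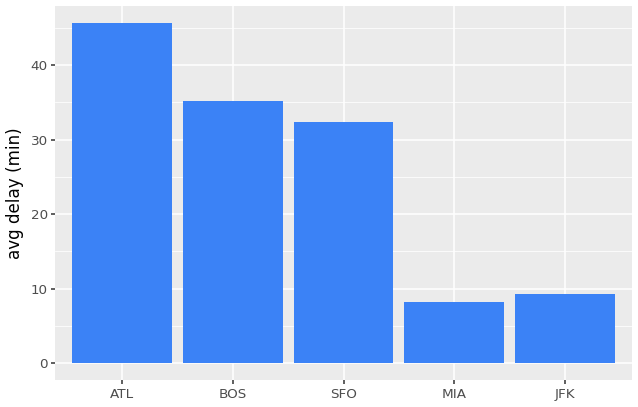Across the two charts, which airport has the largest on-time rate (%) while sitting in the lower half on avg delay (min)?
Chart 2 median avg delay (min) ≈ 30; below-median airports: MIA, JFK. Among those, JFK has the highest on-time rate (%) (≈ 80).

JFK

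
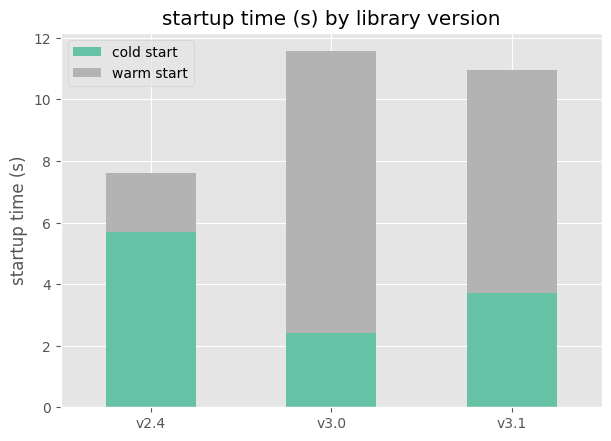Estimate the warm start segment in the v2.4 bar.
≈ 2

warm start top ≈ 8, bottom ≈ 6; segment ≈ 2.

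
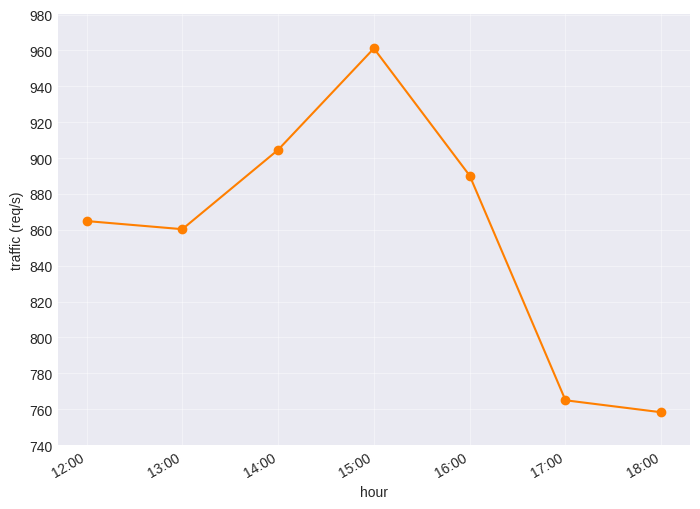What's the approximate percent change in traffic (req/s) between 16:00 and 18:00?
16:00 ≈ 900, 18:00 ≈ 760; (760 − 900) / 900 ≈ -15.6%.

≈ -15.6%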